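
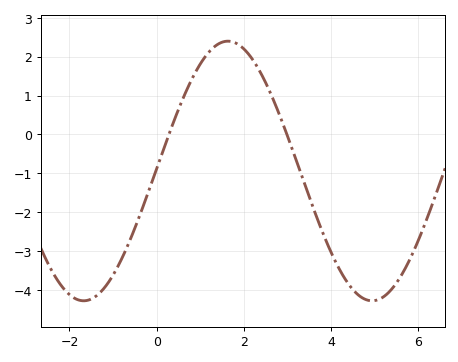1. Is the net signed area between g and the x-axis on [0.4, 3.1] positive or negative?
positive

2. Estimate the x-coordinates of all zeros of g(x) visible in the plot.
0.2, 3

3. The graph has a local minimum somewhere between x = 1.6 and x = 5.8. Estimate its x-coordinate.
5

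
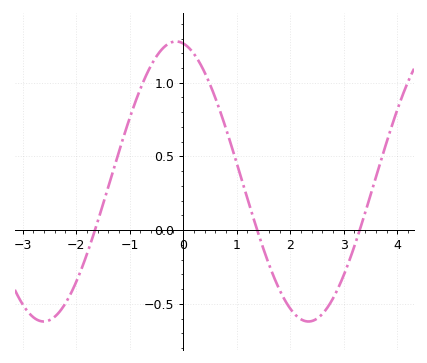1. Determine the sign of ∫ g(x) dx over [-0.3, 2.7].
positive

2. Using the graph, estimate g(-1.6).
0.057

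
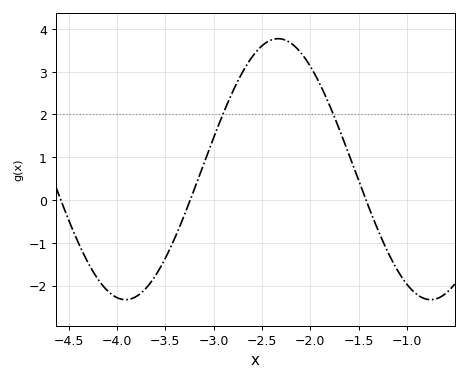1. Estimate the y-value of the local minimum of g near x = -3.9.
-2.3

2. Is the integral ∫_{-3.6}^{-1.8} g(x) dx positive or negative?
positive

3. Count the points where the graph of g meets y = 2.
2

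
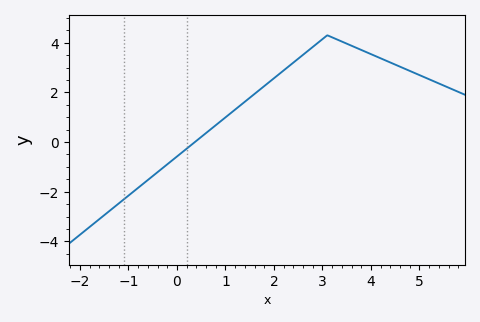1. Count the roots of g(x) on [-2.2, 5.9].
1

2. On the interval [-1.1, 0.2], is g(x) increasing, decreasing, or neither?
increasing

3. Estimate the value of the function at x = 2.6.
3.6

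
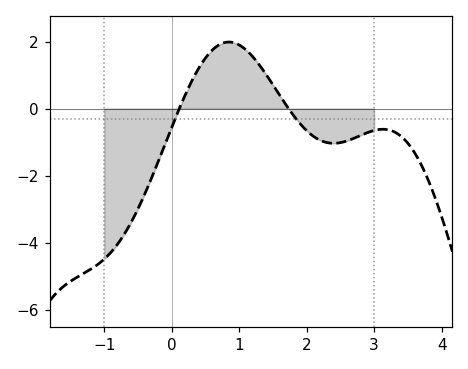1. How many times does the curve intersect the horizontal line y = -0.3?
2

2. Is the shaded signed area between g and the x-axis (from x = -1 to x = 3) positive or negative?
negative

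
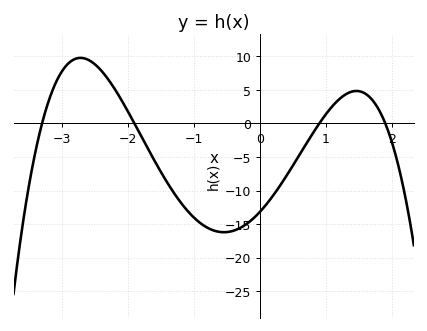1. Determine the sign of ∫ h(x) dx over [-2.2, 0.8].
negative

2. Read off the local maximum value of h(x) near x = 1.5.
4.85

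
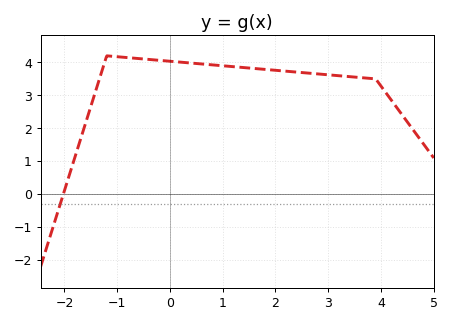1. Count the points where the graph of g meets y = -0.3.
1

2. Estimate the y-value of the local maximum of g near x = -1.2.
4.2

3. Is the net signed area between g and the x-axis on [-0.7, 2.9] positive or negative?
positive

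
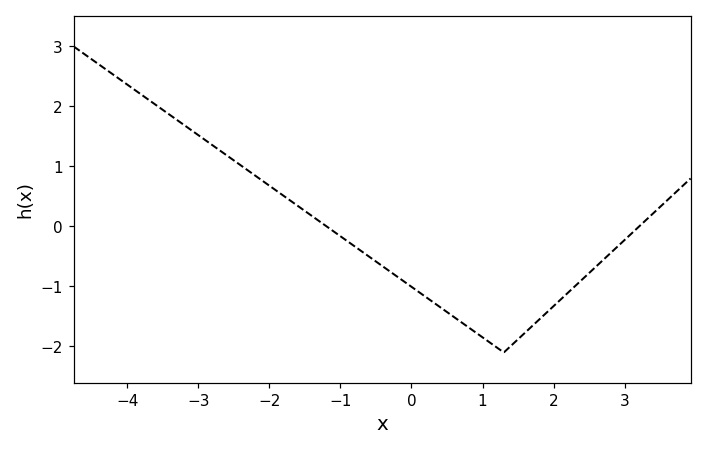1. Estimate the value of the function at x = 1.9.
-1.44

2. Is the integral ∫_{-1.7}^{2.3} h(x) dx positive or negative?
negative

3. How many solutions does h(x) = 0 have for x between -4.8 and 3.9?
2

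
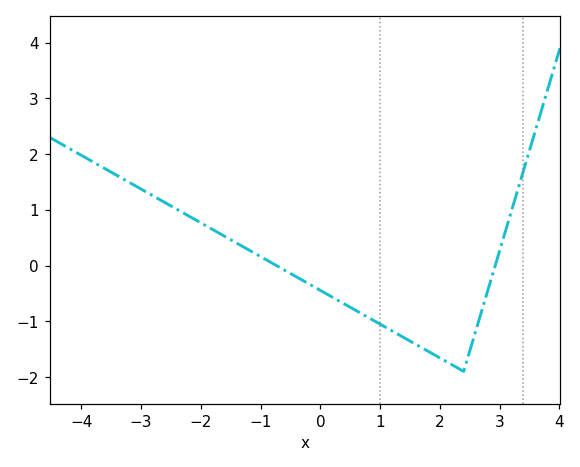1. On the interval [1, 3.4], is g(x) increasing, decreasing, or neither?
neither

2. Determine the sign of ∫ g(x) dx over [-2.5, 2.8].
negative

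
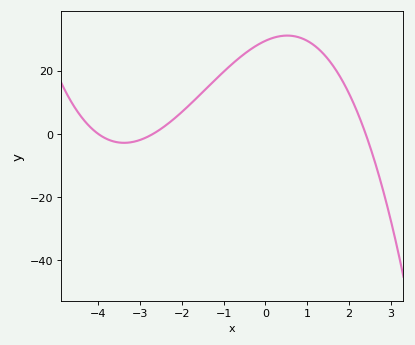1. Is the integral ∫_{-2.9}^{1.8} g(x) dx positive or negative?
positive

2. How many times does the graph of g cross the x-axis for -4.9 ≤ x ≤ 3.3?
3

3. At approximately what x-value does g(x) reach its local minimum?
-3.4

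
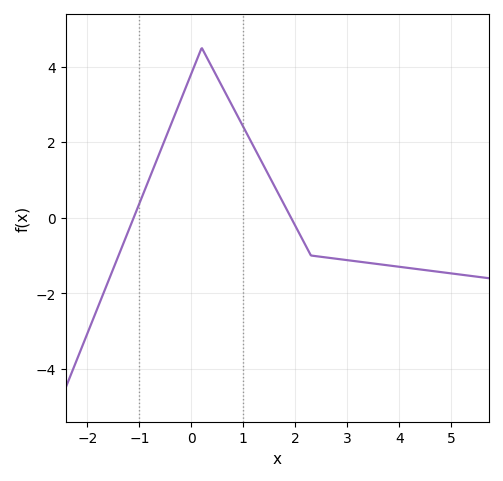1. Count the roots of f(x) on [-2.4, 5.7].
2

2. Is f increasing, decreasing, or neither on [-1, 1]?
neither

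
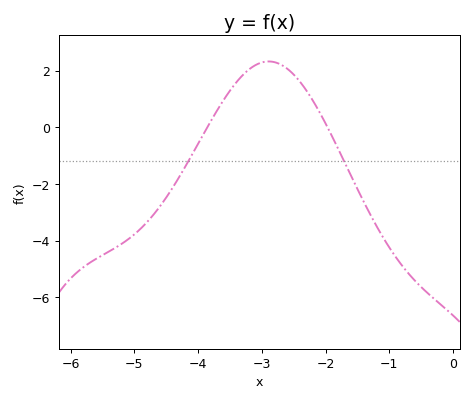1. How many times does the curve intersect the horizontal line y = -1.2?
2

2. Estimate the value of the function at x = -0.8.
-4.8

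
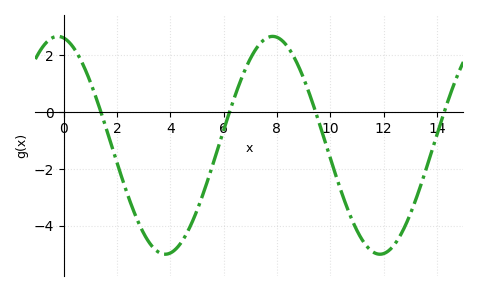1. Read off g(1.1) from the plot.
0.8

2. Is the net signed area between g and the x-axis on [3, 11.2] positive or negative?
negative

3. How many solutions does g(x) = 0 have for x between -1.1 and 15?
4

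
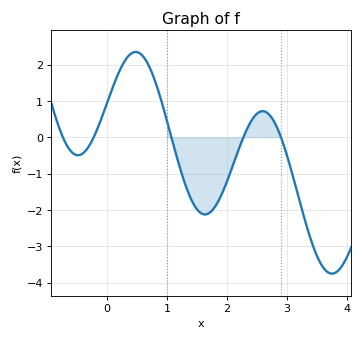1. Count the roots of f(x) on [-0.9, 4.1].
5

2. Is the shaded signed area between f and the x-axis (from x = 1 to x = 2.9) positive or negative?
negative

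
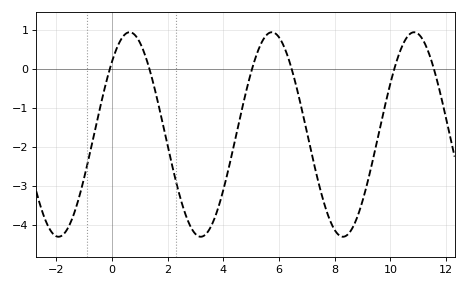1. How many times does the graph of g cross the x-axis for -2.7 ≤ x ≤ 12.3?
6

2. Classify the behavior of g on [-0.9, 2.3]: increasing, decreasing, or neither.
neither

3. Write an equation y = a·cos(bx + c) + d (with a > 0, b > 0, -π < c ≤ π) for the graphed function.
y = 2.62cos(1.2x - 0.78) - 1.68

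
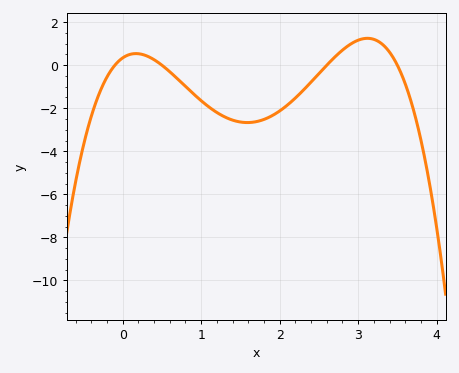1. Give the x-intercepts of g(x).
-0.1, 0.5, 2.6, 3.5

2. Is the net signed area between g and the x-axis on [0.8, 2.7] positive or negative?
negative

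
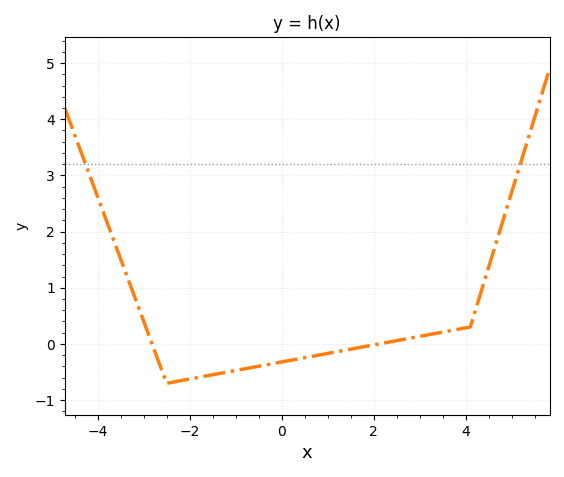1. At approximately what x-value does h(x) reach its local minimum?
-2.5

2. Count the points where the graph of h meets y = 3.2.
2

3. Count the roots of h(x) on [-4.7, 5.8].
2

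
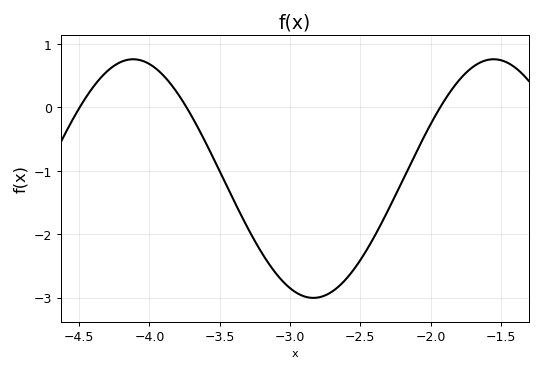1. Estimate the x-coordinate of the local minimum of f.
-2.83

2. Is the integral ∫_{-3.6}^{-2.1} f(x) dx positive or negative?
negative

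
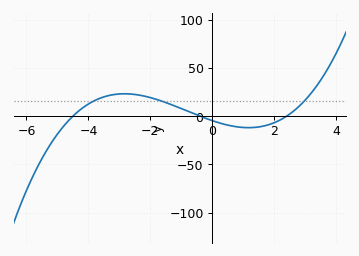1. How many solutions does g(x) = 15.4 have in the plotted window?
3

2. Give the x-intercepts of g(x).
-4.5, -0.4, 2.4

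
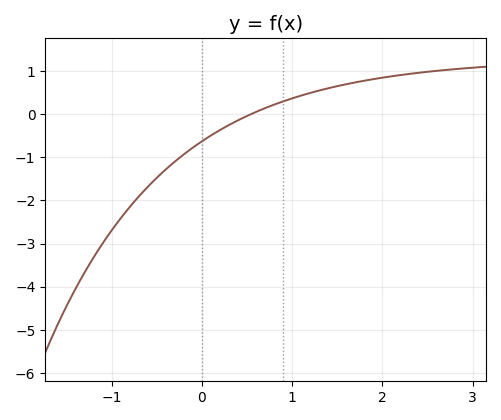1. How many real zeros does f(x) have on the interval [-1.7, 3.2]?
1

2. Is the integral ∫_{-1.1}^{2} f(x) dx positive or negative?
negative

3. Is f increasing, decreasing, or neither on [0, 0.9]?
increasing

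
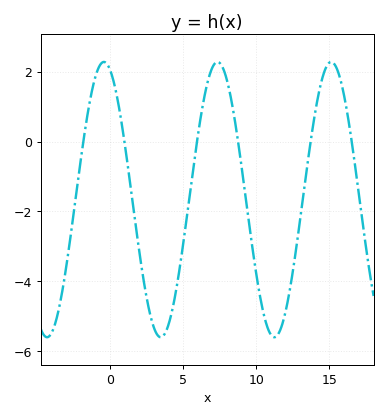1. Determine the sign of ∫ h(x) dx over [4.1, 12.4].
negative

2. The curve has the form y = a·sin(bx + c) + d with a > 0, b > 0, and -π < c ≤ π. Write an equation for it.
y = 3.94sin(0.81x + 1.9) - 1.66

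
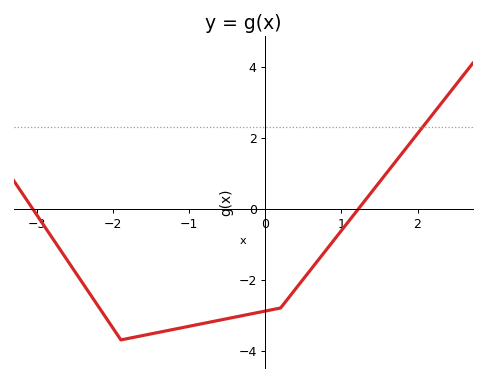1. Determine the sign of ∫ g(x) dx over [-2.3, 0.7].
negative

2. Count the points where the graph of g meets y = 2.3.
1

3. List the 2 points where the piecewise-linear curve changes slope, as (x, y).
(-1.9, -3.7); (0.2, -2.8)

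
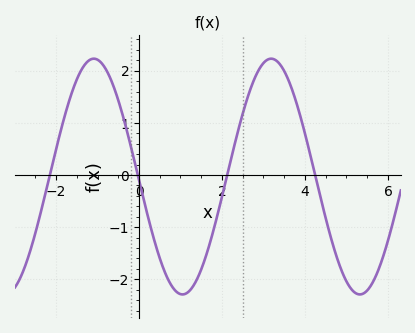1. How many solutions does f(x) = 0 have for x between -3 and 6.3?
4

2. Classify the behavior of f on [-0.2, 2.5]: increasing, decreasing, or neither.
neither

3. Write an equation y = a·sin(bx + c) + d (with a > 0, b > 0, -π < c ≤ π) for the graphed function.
y = 2.26sin(1.47x - 3.11) - 0.03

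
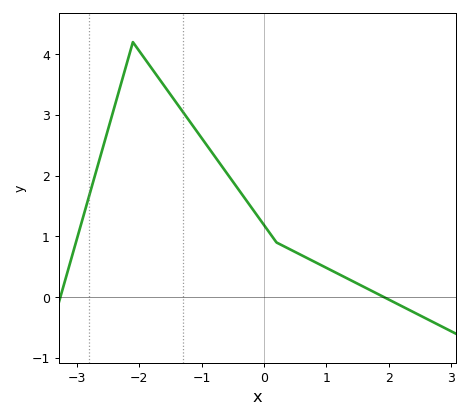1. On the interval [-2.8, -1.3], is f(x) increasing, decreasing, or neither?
neither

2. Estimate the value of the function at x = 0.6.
0.691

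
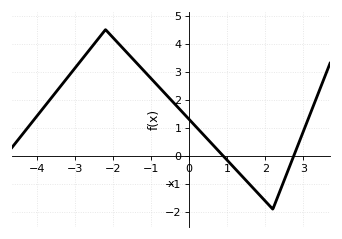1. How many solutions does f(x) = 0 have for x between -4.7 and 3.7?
2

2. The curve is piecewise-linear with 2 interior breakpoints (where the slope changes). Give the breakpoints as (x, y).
(-2.2, 4.5); (2.2, -1.9)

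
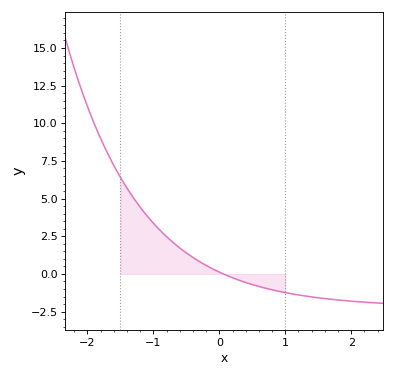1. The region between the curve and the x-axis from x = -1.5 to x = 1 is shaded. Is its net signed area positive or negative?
positive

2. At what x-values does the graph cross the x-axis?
0.1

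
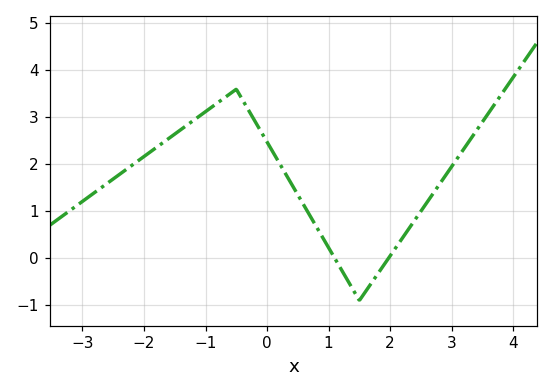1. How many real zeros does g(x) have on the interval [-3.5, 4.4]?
2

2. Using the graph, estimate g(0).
2.48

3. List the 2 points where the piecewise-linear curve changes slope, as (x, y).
(-0.5, 3.6); (1.5, -0.9)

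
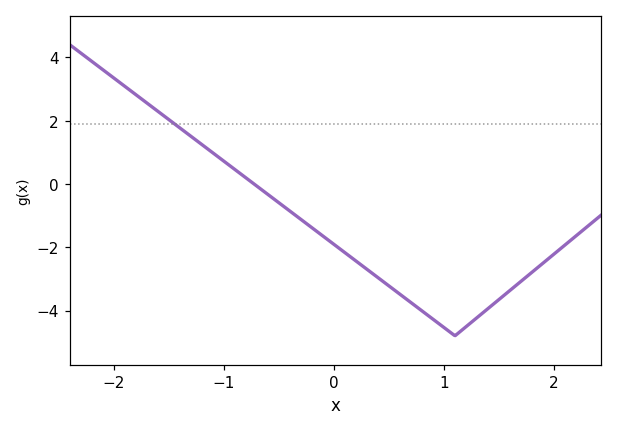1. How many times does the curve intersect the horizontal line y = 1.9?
1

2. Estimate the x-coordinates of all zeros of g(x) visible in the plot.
-0.727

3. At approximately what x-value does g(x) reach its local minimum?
1.1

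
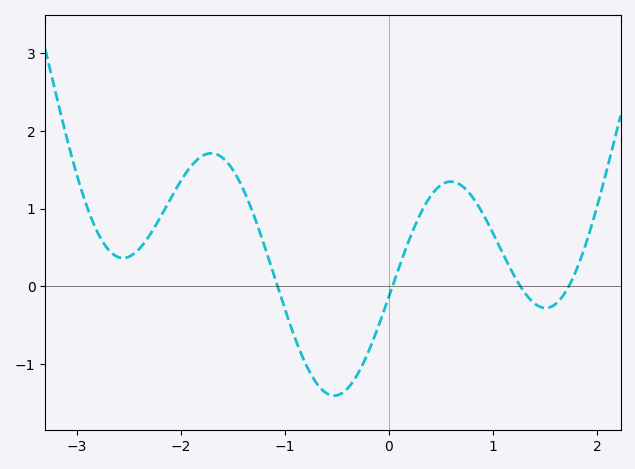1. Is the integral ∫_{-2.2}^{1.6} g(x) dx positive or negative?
positive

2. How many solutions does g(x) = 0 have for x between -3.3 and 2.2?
4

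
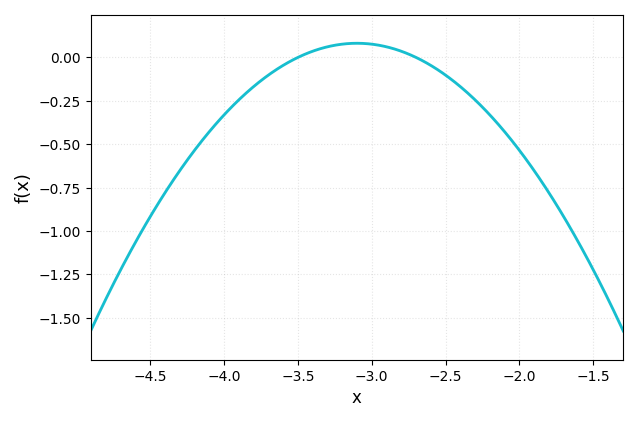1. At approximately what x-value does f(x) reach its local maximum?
-3.1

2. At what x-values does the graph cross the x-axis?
-3.5, -2.7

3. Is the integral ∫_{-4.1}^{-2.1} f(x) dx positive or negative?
negative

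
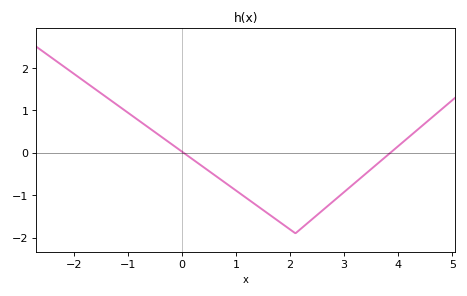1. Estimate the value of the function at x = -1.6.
1.5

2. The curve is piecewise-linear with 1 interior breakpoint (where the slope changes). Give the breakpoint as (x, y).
(2.1, -1.9)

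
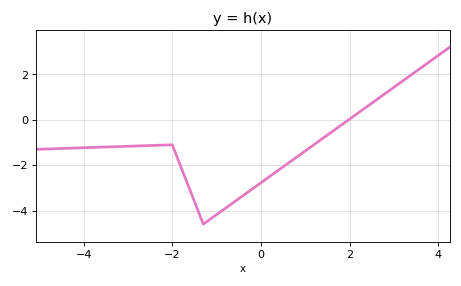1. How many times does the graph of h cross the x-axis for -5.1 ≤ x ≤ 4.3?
1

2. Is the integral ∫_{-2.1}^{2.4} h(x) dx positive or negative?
negative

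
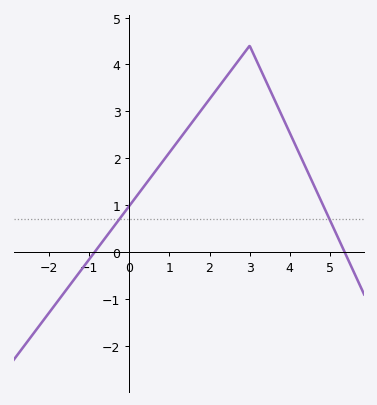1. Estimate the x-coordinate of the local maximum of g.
3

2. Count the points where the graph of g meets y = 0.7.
2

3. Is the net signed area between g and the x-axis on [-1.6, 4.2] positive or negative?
positive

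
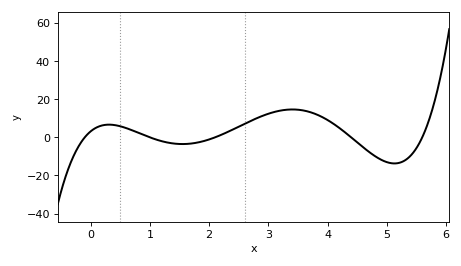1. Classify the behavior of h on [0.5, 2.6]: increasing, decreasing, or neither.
neither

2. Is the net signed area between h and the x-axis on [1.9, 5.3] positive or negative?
positive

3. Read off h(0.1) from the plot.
5.19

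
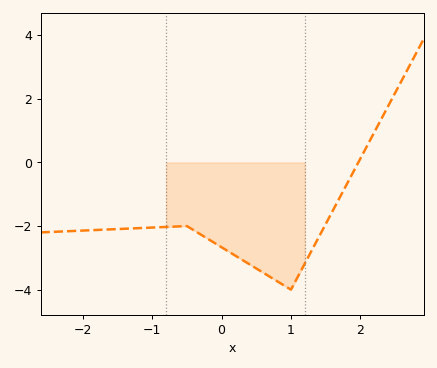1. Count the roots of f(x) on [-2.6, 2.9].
1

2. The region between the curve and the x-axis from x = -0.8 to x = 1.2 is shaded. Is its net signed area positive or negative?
negative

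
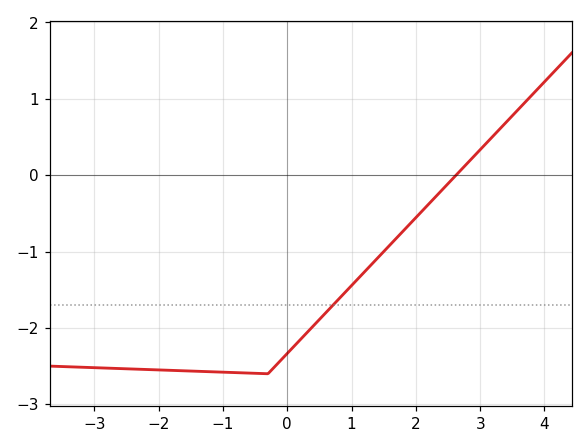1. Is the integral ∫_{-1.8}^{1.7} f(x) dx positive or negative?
negative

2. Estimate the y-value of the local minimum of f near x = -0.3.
-2.6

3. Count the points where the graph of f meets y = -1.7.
1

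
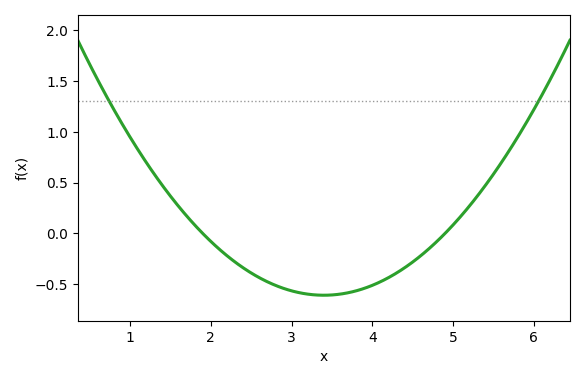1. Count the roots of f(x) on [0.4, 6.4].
2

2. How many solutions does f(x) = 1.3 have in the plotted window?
2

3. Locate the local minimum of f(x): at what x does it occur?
3.4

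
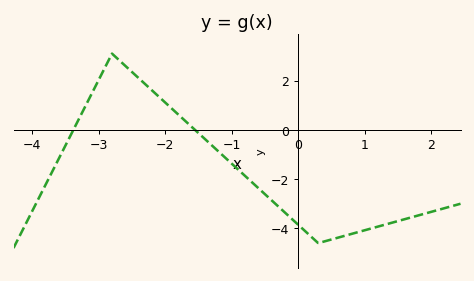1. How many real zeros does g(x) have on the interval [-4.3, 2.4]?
2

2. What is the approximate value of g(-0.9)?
-1.62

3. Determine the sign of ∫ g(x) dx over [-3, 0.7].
negative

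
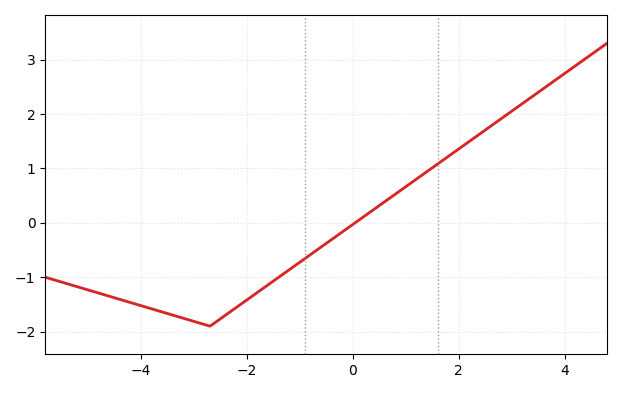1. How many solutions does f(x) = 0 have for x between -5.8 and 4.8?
1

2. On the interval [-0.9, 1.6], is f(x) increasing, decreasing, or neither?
increasing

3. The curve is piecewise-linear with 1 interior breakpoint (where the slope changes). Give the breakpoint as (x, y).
(-2.7, -1.9)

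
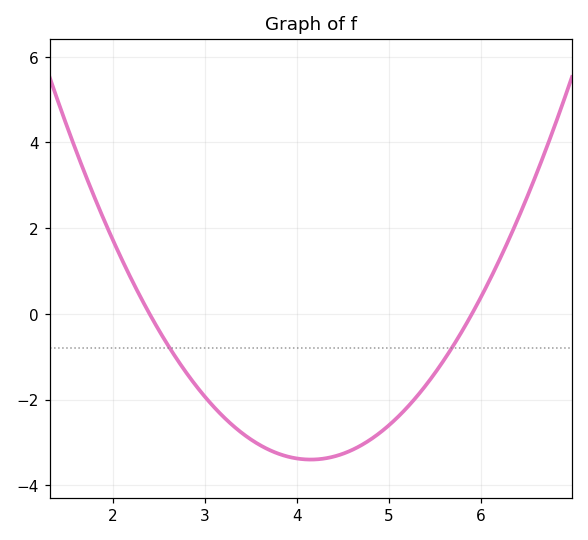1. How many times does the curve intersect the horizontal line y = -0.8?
2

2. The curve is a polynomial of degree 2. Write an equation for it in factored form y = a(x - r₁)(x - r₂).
y = 1.11(x - 2.4)(x - 5.9)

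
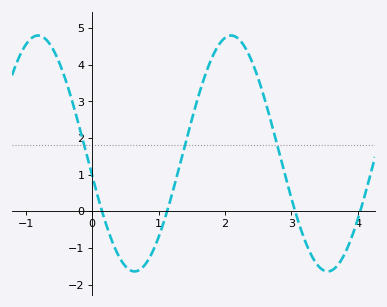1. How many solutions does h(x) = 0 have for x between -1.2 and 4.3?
4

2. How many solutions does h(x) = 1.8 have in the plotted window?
3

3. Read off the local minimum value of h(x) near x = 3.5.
-1.6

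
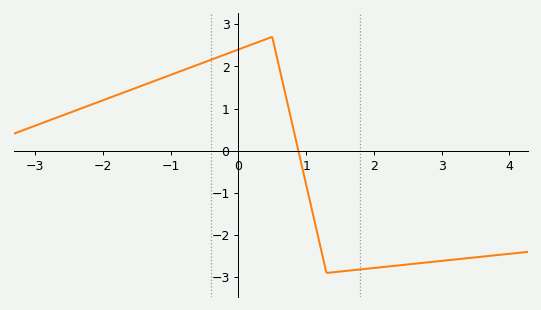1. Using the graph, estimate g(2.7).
-2.66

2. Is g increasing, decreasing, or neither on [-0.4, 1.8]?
neither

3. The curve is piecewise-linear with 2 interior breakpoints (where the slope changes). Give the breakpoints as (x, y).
(0.5, 2.7); (1.3, -2.9)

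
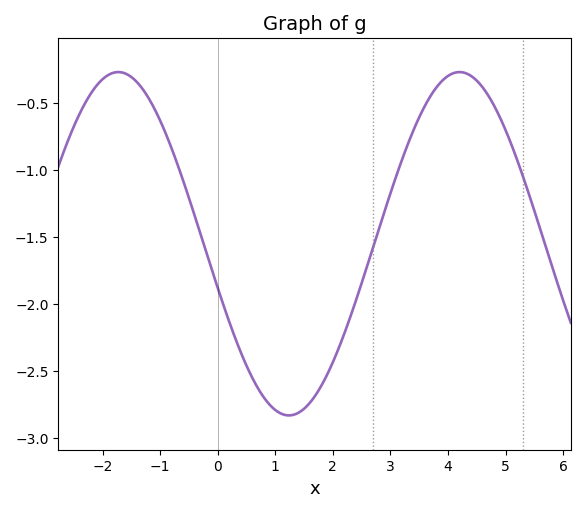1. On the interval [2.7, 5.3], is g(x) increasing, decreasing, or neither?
neither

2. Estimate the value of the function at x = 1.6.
-2.74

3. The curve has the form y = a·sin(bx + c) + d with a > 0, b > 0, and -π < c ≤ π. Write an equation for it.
y = 1.28sin(1.06x - 2.88) - 1.55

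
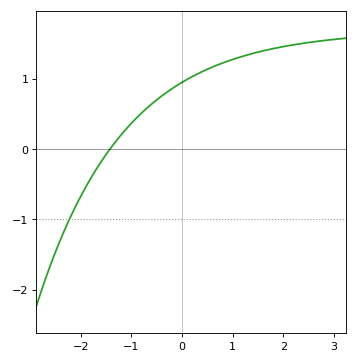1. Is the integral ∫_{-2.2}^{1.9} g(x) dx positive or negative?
positive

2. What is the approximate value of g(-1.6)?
-0.2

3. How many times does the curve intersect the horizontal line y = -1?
1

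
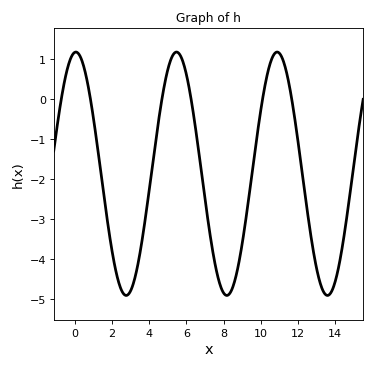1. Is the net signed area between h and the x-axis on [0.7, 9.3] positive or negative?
negative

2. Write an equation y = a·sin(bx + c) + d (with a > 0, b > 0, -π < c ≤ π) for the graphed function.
y = 3.05sin(1.2x + 1.5) - 1.87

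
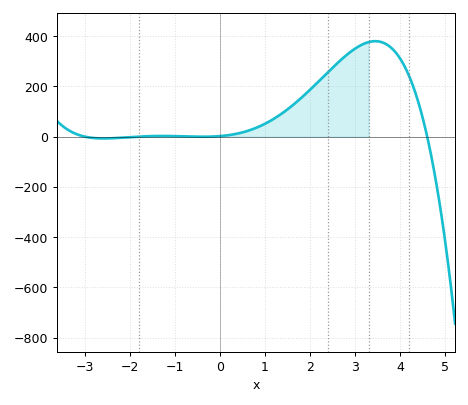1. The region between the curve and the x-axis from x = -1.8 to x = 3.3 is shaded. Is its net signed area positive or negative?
positive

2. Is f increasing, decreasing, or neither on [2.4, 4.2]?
neither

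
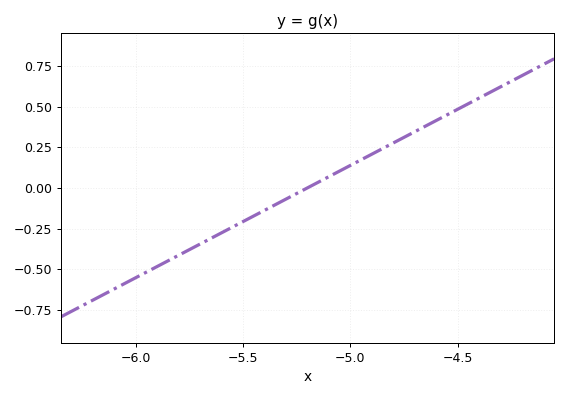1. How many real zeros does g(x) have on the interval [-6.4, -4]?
1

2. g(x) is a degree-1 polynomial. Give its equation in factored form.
y = 0.69(x + 5.2)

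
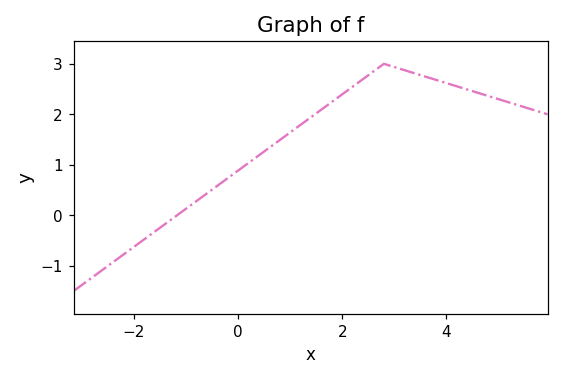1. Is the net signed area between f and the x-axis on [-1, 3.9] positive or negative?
positive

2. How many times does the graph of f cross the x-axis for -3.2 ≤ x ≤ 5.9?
1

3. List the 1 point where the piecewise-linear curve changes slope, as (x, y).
(2.8, 3)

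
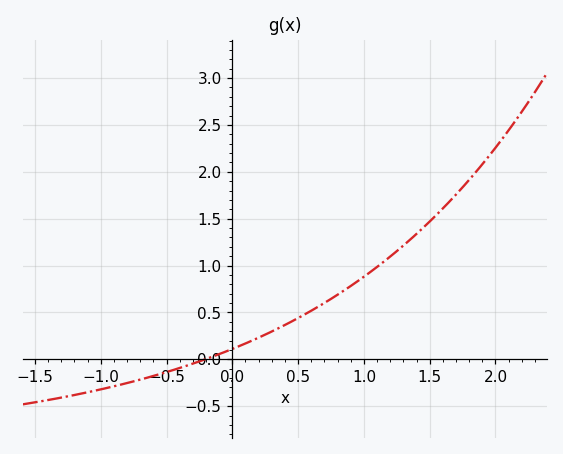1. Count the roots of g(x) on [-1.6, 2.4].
1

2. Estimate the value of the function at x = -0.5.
-0.15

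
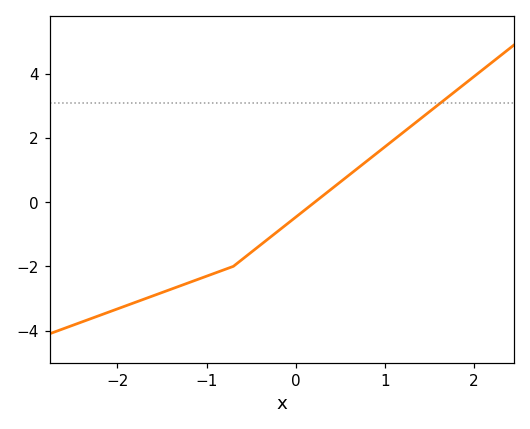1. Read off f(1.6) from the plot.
3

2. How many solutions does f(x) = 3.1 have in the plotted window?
1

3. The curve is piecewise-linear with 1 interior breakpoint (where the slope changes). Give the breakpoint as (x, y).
(-0.7, -2)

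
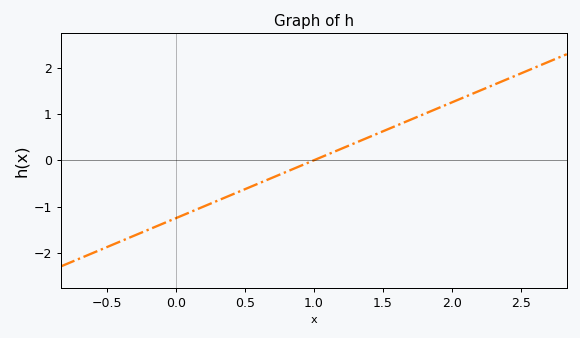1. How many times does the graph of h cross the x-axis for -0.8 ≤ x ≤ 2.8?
1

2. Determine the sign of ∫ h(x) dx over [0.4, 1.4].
negative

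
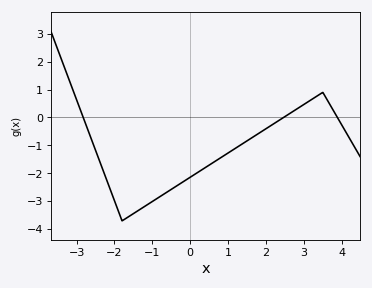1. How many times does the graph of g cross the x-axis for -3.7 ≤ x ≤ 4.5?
3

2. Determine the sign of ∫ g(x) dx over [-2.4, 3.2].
negative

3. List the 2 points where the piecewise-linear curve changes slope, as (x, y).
(-1.8, -3.7); (3.5, 0.9)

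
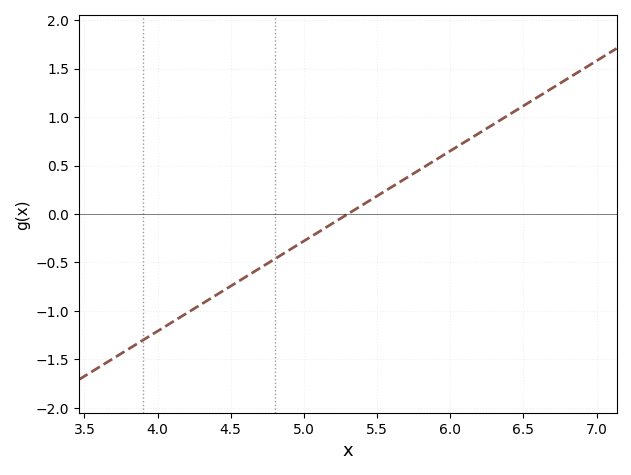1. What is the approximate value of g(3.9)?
-1.3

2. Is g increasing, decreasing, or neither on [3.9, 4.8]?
increasing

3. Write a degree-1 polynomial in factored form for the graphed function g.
y = 0.93(x - 5.3)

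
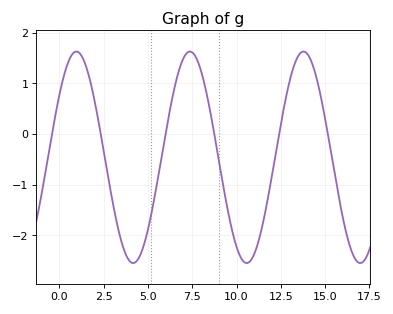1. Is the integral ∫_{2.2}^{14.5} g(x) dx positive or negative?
negative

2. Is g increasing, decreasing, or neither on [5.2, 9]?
neither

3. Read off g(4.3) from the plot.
-2.5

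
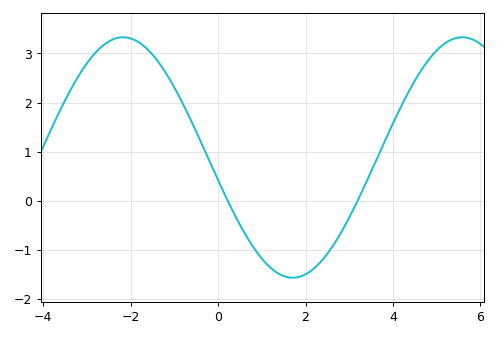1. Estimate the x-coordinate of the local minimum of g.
1.8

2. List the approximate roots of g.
0.2, 3.2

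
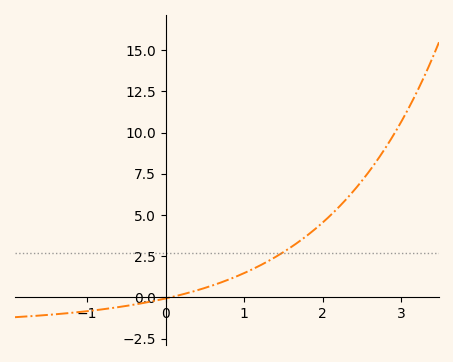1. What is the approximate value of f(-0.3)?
-0.4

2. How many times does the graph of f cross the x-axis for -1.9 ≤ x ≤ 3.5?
1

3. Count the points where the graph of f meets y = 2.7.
1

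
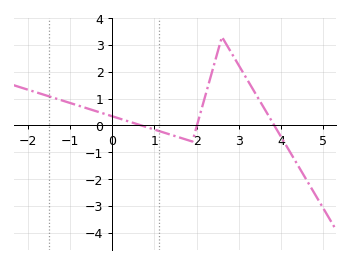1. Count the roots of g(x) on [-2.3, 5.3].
3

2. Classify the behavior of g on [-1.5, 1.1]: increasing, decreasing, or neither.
decreasing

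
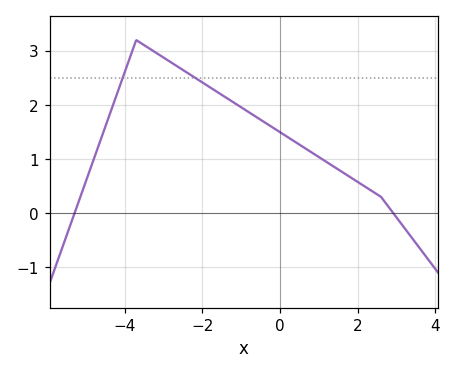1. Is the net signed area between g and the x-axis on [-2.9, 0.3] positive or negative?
positive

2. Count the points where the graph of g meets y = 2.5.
2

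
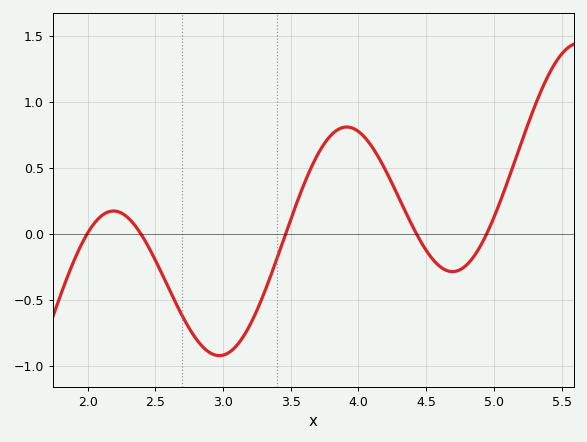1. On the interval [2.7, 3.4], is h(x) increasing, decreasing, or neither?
neither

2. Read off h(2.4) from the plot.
-0.012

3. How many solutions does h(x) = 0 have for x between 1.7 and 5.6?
5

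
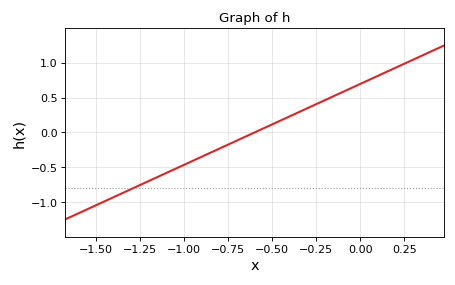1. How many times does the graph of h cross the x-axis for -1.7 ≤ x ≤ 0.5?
1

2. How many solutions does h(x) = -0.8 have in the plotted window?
1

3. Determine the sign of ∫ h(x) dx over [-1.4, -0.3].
negative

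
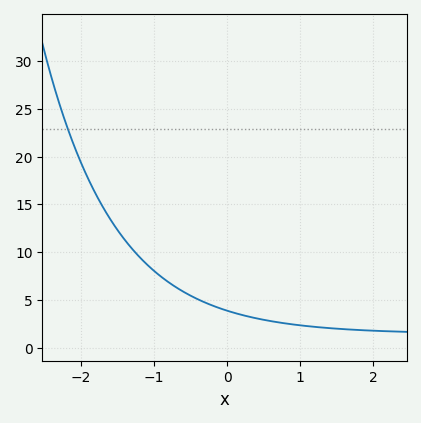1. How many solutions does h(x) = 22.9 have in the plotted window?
1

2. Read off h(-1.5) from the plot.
12.5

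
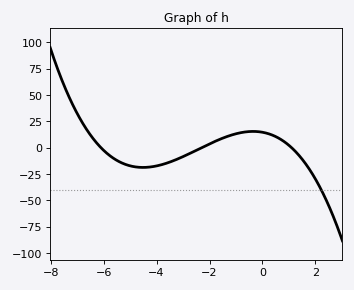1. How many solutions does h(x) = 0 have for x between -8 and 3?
3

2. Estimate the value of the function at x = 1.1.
0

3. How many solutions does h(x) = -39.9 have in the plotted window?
1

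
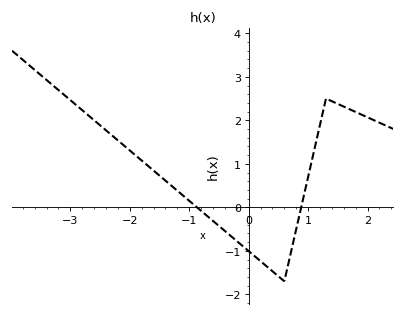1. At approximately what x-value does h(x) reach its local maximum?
1.3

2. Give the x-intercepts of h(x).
-0.87, 0.883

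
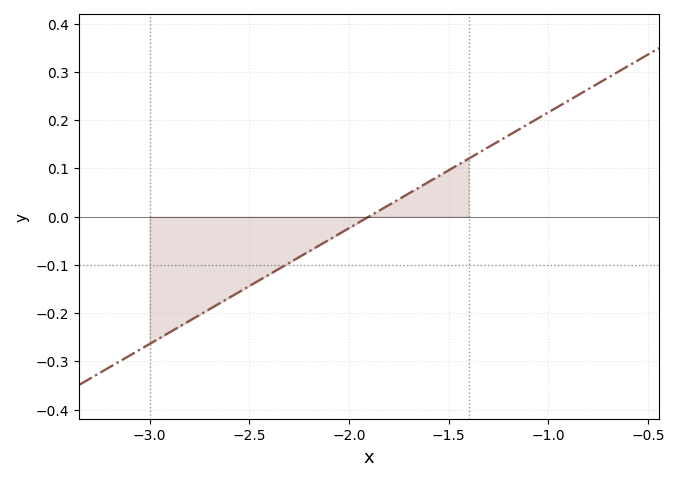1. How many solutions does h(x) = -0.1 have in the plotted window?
1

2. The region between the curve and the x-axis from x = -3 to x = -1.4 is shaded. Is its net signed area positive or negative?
negative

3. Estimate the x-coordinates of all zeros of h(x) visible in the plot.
-1.9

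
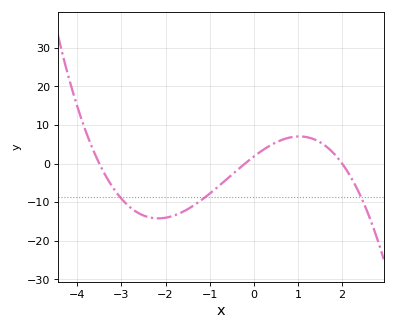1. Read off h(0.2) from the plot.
3.46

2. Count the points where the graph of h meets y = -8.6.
3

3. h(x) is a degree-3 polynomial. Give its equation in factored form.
y = -1.3(x + 3.5)(x + 0.2)(x - 2)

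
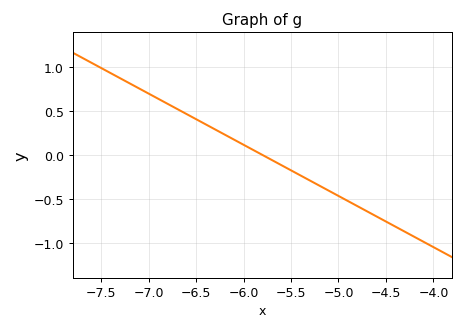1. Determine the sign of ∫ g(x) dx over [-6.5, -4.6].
negative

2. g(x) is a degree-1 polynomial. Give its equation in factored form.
y = -0.58(x + 5.8)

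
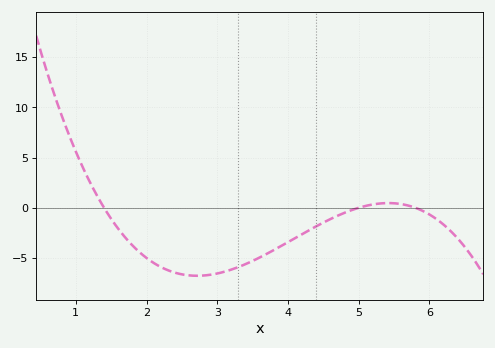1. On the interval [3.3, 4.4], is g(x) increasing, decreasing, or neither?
increasing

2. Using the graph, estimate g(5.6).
0.5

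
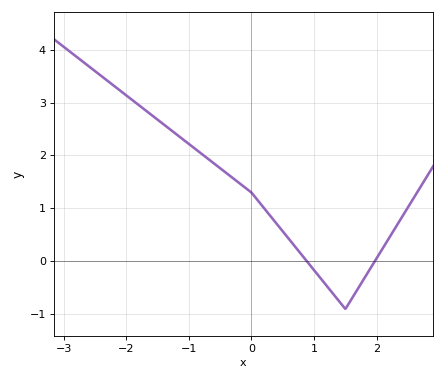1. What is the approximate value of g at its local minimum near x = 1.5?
-0.9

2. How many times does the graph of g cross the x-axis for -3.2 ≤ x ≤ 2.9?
2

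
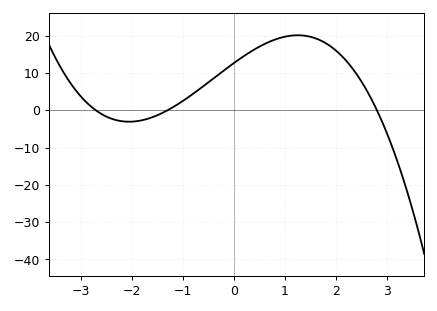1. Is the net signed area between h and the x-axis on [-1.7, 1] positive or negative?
positive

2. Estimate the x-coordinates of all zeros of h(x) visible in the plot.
-2.7, -1.3, 2.8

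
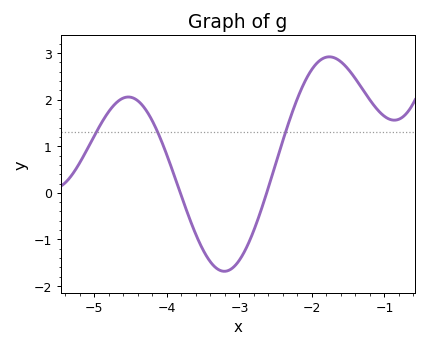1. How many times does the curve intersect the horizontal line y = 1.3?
3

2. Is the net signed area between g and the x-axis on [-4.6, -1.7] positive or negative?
positive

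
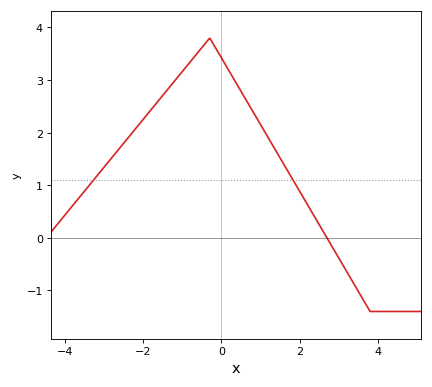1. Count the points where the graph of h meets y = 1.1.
2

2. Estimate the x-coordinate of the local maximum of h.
-0.3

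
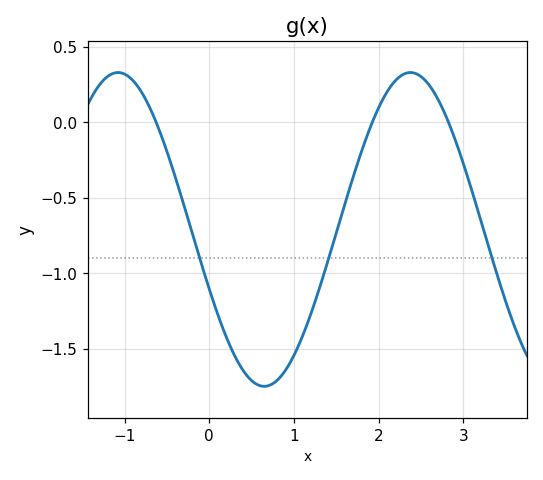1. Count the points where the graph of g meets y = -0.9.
3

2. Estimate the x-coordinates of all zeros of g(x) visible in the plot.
-0.6, 1.9, 2.8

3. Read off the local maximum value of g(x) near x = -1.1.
0.35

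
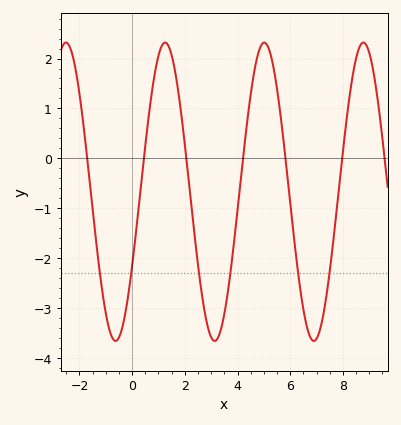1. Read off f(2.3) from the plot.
-1.21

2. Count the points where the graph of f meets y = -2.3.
6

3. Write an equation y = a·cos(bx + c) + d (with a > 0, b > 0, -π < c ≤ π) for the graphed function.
y = 2.99cos(1.67x - 2.09) - 0.67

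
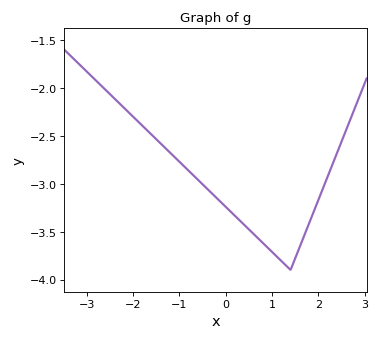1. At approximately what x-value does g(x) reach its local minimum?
1.4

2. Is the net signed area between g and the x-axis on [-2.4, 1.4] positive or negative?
negative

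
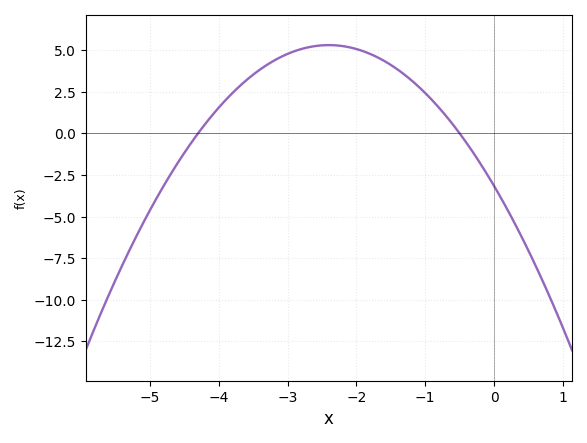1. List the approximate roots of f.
-4.3, -0.5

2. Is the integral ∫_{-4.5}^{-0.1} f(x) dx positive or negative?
positive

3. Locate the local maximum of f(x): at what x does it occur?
-2.4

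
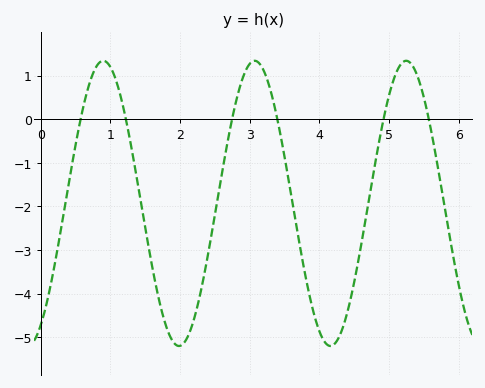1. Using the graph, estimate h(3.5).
-0.9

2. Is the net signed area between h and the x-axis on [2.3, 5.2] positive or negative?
negative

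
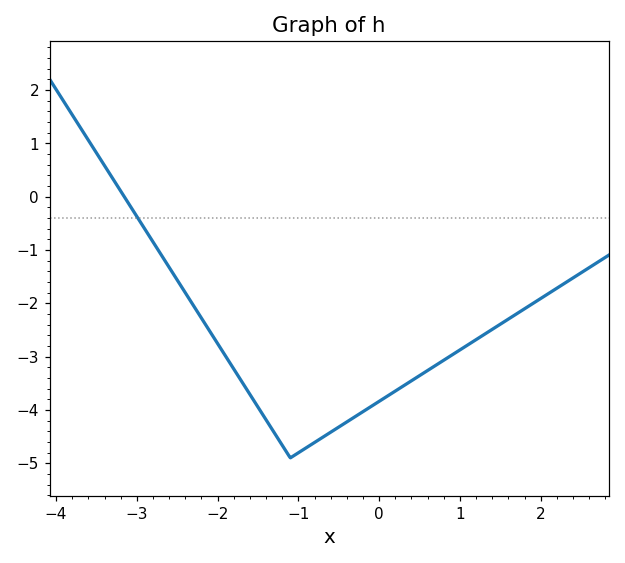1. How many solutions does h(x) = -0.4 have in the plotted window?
1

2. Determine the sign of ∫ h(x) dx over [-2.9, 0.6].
negative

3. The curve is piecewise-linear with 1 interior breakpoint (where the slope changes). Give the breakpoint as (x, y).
(-1.1, -4.9)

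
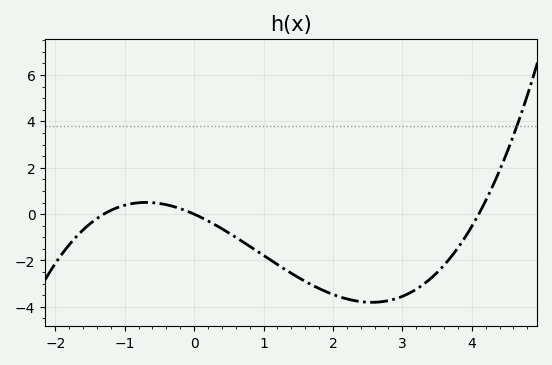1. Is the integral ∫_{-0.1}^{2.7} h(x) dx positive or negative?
negative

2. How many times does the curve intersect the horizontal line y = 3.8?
1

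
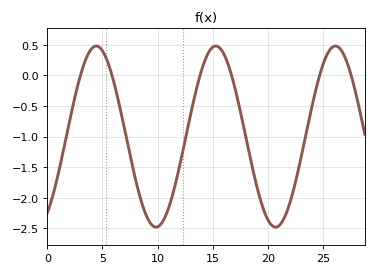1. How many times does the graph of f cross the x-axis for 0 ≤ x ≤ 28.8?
6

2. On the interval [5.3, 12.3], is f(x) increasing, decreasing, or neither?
neither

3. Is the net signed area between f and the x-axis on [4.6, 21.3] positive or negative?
negative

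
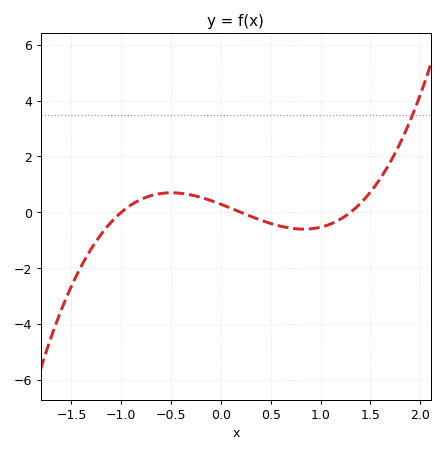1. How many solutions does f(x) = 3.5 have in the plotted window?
1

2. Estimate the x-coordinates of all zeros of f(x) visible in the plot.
-1, 0.2, 1.3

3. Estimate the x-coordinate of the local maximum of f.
-0.5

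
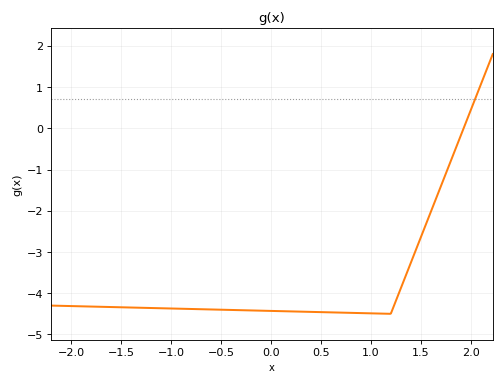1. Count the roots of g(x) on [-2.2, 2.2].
1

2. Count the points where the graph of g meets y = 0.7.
1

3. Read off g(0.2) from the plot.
-4.44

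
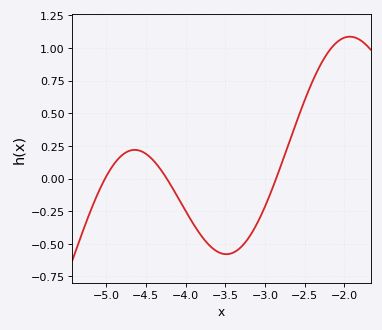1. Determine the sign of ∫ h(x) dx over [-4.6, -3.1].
negative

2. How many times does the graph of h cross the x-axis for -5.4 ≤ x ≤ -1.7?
3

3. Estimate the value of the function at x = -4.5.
0.19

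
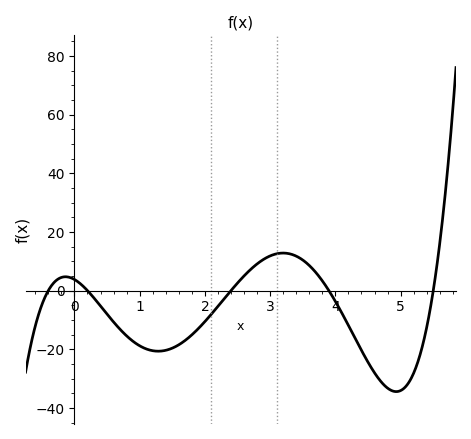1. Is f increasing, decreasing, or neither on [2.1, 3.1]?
increasing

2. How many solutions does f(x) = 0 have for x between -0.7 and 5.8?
5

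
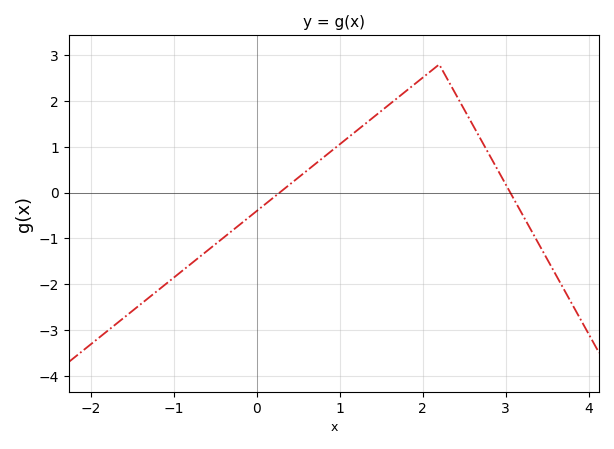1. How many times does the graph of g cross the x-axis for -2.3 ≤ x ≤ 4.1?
2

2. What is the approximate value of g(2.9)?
0.5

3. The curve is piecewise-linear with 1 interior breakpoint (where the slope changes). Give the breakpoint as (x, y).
(2.2, 2.8)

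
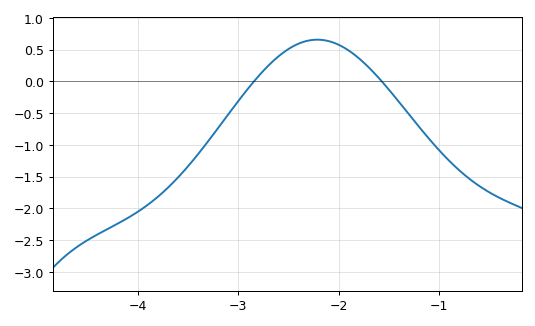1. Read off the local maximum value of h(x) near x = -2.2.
0.65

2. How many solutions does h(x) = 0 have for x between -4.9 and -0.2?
2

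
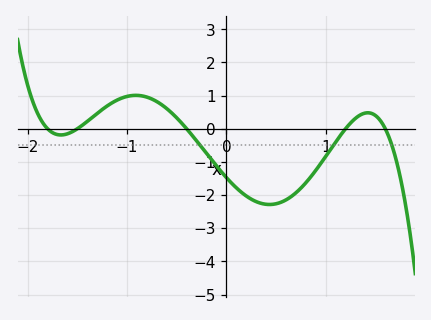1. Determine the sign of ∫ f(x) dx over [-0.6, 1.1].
negative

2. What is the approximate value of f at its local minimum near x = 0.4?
-2.29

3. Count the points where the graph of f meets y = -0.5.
3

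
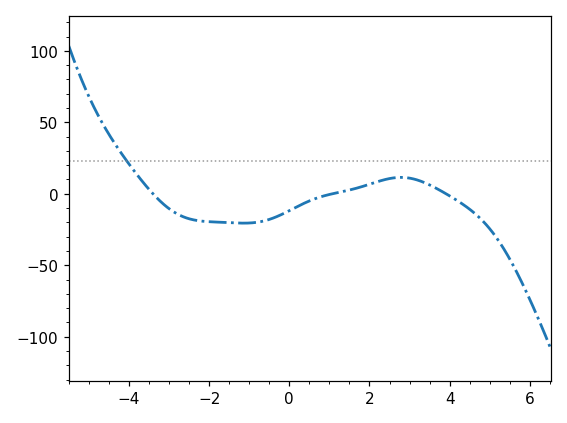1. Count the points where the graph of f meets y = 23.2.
1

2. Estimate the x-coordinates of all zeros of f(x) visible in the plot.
-3.4, 1, 4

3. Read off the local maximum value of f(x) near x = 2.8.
10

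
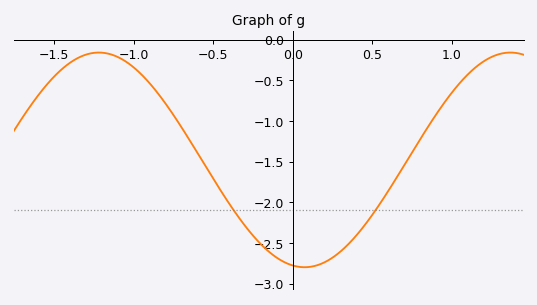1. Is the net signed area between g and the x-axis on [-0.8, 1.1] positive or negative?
negative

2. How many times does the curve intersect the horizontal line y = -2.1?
2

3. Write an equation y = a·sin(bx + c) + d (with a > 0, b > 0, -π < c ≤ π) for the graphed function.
y = 1.32sin(2.4x - 1.8) - 1.48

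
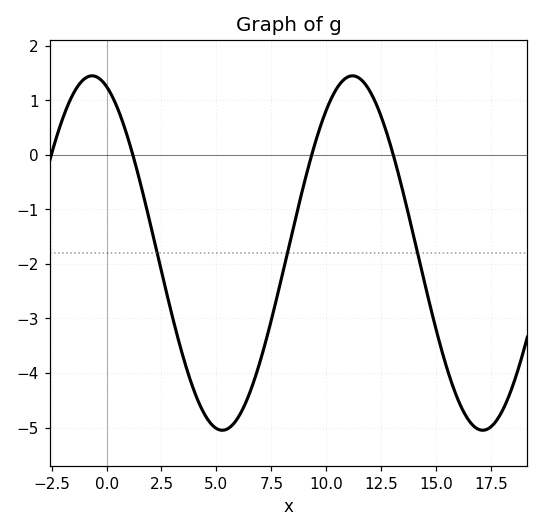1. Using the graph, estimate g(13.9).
-1.4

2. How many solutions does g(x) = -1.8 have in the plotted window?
3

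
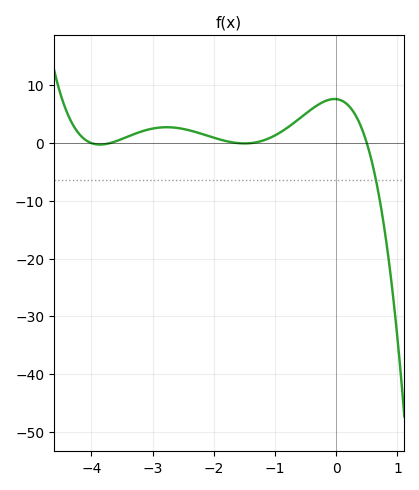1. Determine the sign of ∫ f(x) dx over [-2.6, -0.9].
positive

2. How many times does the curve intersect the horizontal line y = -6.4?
1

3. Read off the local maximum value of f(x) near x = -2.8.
3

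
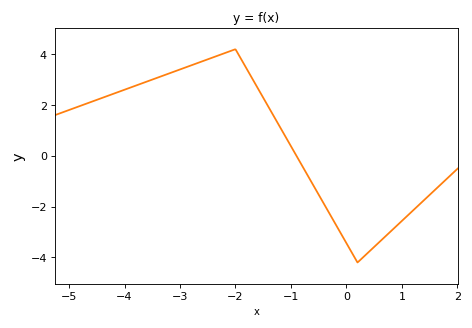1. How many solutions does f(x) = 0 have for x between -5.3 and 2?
1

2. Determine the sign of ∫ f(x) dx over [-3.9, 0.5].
positive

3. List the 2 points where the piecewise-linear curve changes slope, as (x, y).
(-2, 4.2); (0.2, -4.2)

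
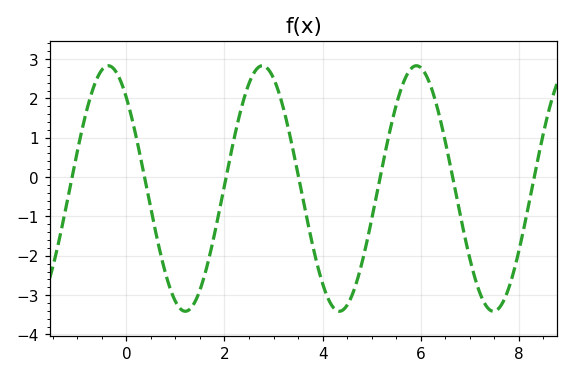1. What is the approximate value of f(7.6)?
-3.33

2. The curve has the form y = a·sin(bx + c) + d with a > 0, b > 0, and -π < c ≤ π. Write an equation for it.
y = 3.12sin(2x + 2.31) - 0.29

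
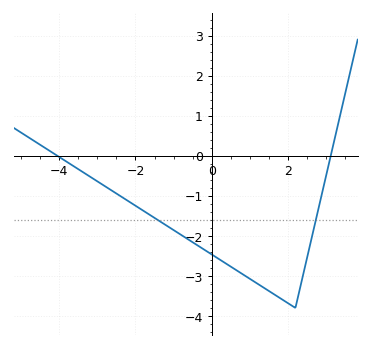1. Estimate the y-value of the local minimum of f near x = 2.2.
-3.8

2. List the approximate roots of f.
-4.05, 3.13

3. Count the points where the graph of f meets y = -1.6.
2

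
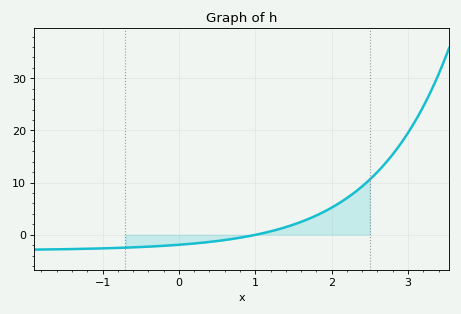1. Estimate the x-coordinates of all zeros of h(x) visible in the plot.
1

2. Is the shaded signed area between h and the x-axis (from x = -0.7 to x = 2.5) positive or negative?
positive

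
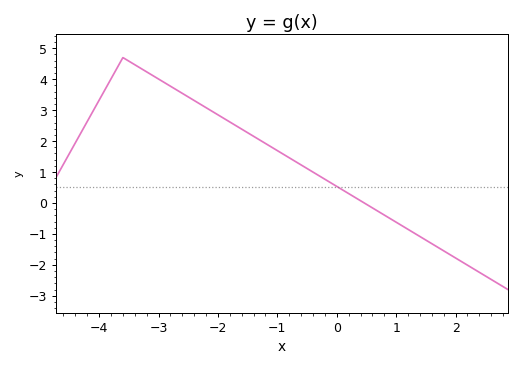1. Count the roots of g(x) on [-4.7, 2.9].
1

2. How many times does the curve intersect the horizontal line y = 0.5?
1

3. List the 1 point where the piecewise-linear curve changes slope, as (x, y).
(-3.6, 4.7)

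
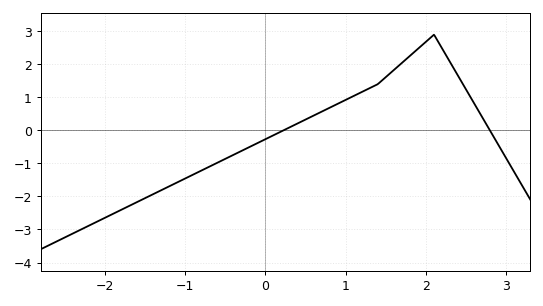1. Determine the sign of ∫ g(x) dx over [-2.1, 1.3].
negative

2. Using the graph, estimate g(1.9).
2.47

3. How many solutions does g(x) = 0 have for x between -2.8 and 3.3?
2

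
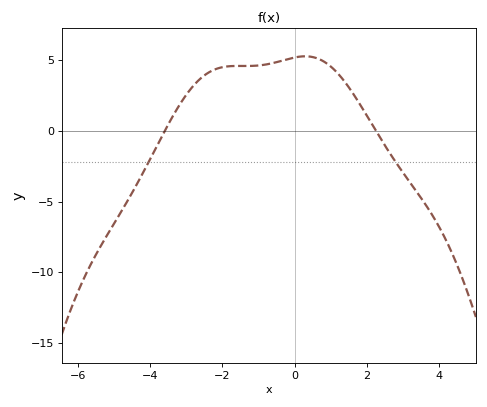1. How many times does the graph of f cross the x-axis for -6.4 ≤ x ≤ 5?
2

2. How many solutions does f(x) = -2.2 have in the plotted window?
2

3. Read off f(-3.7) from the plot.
-0.5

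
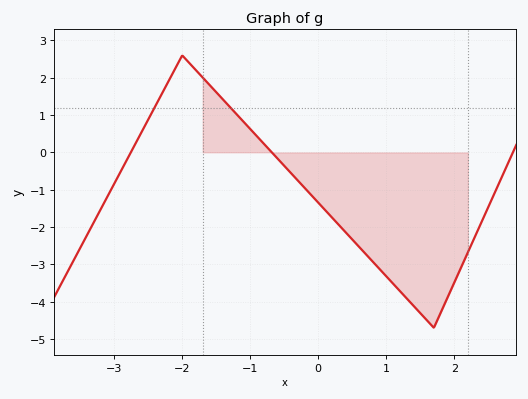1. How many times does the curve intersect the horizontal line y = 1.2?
2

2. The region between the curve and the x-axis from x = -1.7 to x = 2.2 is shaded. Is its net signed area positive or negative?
negative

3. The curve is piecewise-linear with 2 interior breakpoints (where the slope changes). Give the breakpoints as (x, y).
(-2, 2.6); (1.7, -4.7)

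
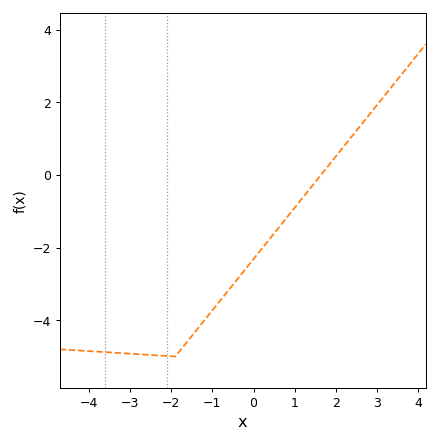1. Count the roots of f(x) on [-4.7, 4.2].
1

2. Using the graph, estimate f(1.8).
0.228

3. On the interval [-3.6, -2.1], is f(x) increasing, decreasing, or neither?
decreasing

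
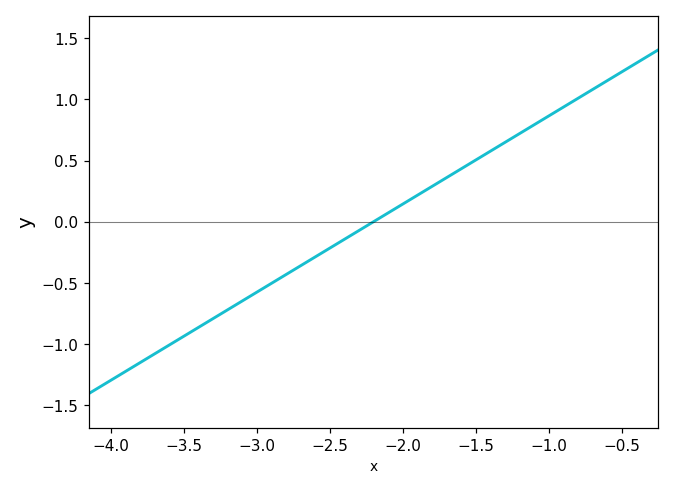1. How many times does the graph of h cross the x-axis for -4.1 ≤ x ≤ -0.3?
1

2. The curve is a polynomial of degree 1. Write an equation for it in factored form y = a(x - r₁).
y = 0.72(x + 2.2)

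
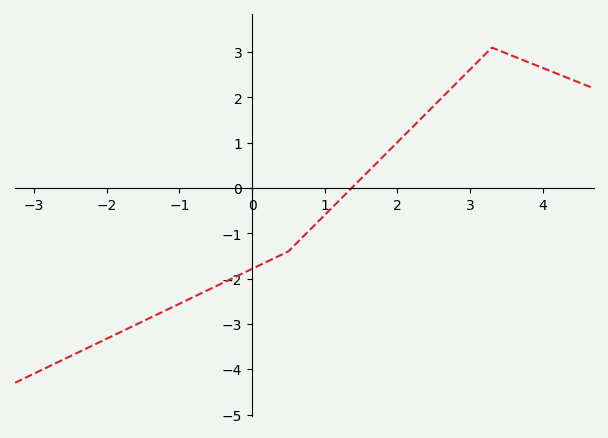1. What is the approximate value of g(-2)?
-3.33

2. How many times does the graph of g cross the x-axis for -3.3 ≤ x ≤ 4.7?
1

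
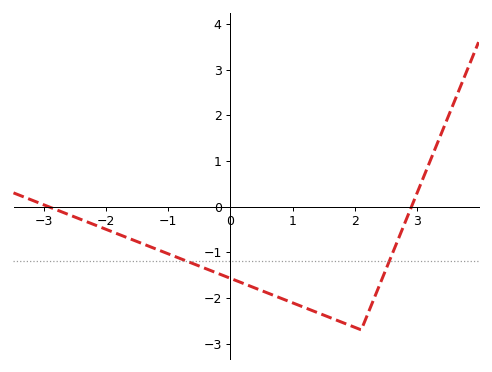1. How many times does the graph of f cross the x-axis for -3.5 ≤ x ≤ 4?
2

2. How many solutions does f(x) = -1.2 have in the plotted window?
2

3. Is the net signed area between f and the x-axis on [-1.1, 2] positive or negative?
negative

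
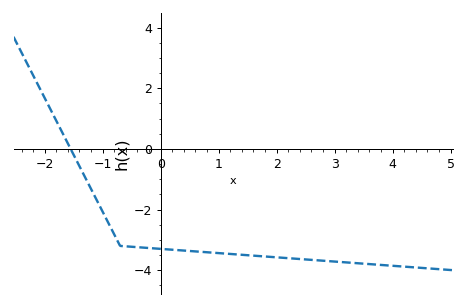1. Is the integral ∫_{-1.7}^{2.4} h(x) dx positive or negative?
negative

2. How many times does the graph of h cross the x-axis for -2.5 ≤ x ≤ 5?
1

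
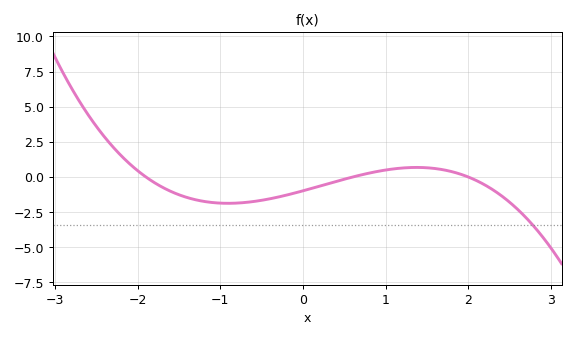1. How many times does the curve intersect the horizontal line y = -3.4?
1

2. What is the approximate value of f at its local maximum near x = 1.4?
0.682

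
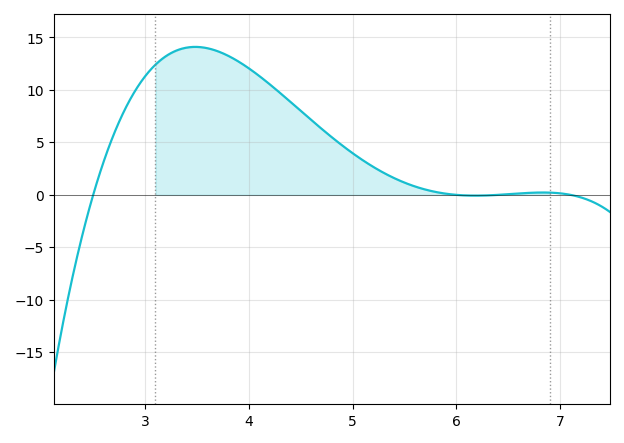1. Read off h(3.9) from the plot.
12.5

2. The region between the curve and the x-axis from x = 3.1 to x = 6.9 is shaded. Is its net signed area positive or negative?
positive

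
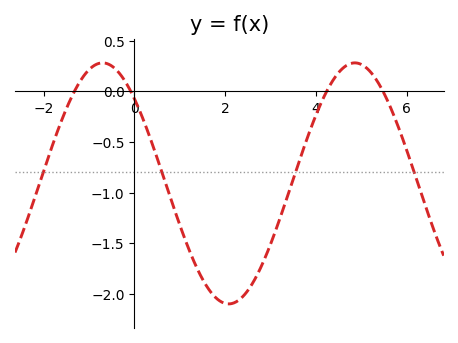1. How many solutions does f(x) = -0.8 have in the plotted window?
4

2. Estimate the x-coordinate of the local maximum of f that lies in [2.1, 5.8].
4.86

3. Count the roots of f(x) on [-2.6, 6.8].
4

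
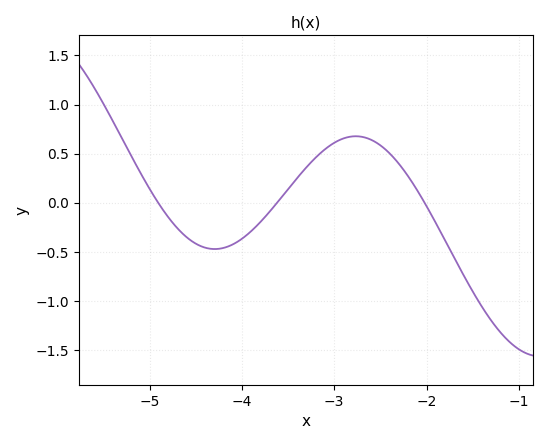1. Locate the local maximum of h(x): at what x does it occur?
-2.8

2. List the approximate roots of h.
-4.9, -3.6, -2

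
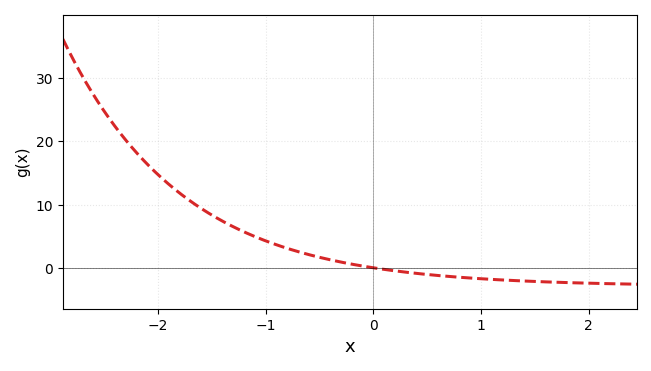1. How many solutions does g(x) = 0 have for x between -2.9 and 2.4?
1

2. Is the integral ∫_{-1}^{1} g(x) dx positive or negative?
positive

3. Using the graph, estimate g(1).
-2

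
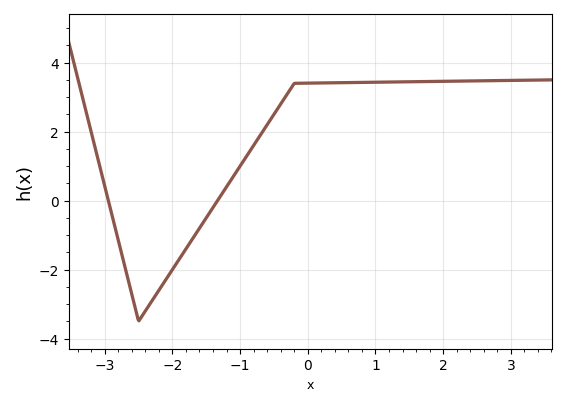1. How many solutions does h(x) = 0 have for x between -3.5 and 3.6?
2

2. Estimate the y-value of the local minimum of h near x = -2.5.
-3.5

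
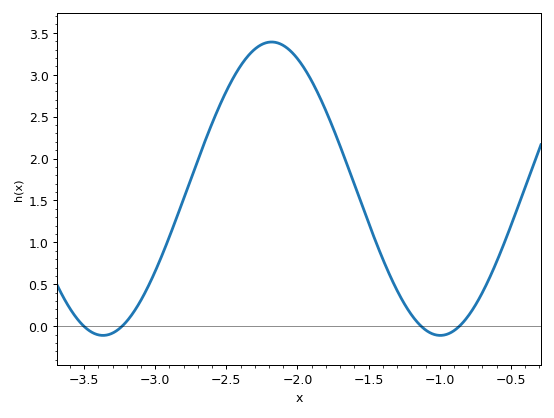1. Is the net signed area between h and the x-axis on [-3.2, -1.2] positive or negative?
positive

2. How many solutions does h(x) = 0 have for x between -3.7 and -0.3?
4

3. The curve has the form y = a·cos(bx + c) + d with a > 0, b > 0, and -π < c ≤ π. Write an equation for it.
y = 1.75cos(2.6x - 0.5) + 1.64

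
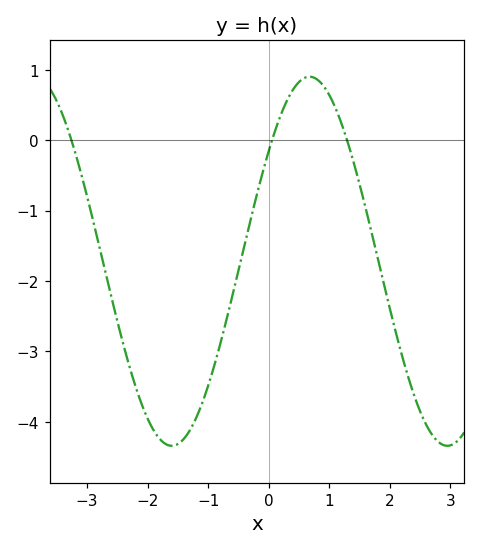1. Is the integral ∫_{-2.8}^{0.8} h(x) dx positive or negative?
negative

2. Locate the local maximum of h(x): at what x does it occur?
0.7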